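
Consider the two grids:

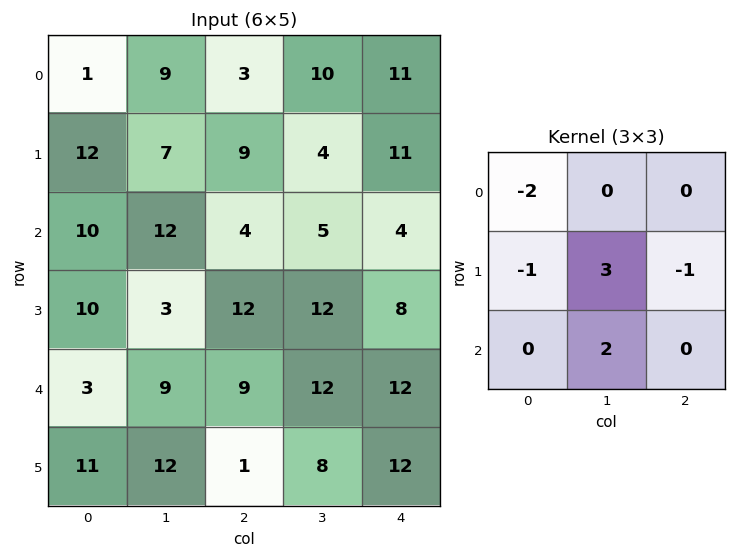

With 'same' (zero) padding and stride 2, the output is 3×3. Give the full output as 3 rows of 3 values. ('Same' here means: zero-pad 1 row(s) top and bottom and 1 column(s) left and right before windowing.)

18 8 45
38 5 15
22 2 24

Output[0,0]: The receptive field on the zero-padded input at this output position is [0 0 0 / 0 1 9 / 0 12 7]. Elementwise product with the kernel and sum: 0·-2 + 0·-1 + 1·3 + 9·-1 + 12·2.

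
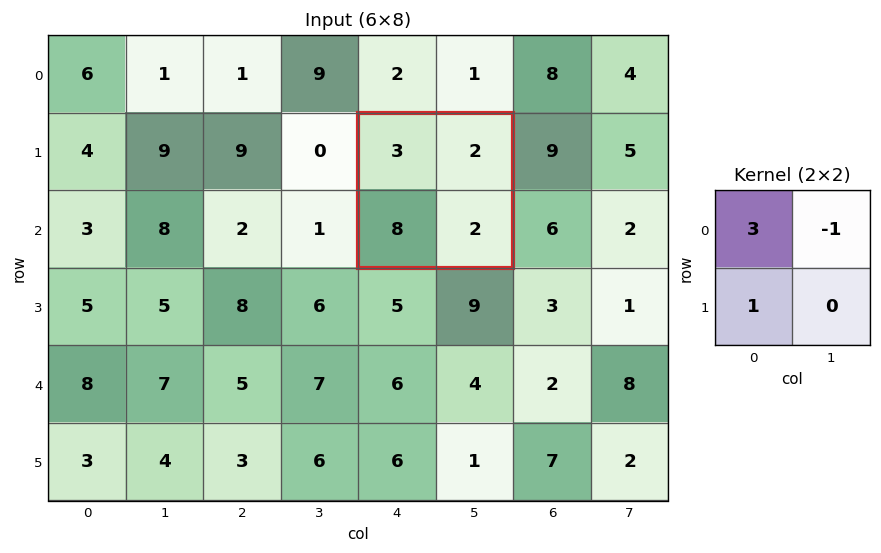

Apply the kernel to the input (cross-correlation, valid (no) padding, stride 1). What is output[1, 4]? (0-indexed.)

The receptive field on the input at this output position is [3 2 / 8 2]. Elementwise product with the kernel and sum: 3·3 + 2·-1 + 8·1.

15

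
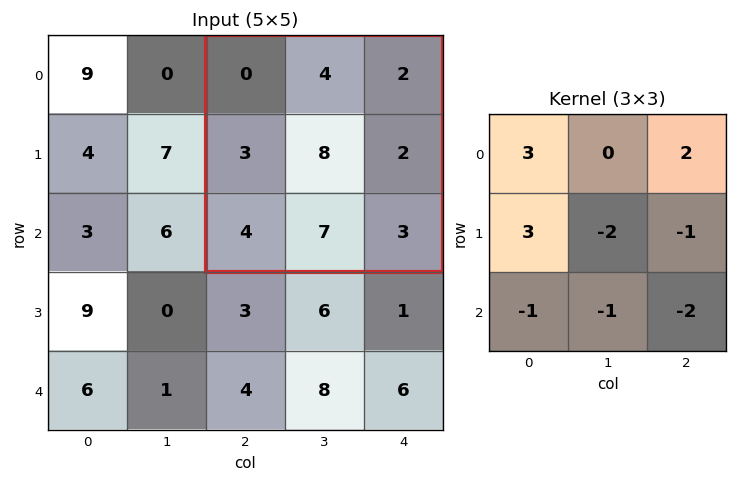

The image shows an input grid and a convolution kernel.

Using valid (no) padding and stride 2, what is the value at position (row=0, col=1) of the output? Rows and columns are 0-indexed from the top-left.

-22

The receptive field on the input at this output position is [0 4 2 / 3 8 2 / 4 7 3]. Elementwise product with the kernel and sum: 0·3 + 2·2 + 3·3 + 8·-2 + 2·-1 + 4·-1 + 7·-1 + 3·-2.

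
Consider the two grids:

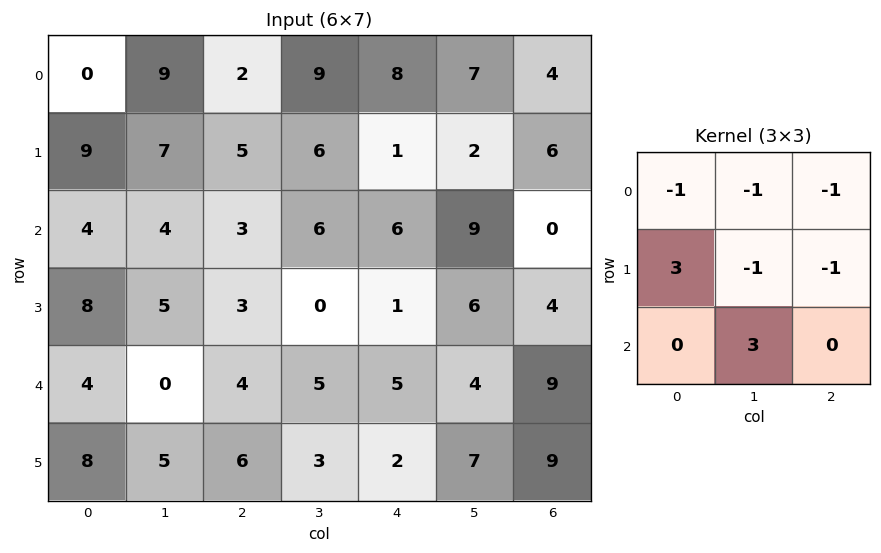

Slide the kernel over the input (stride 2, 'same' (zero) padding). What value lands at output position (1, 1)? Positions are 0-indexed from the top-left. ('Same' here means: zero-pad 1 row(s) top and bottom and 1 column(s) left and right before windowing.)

The receptive field on the zero-padded input at this output position is [7 5 6 / 4 3 6 / 5 3 0]. Elementwise product with the kernel and sum: 7·-1 + 5·-1 + 6·-1 + 4·3 + 3·-1 + 6·-1 + 3·3.

-6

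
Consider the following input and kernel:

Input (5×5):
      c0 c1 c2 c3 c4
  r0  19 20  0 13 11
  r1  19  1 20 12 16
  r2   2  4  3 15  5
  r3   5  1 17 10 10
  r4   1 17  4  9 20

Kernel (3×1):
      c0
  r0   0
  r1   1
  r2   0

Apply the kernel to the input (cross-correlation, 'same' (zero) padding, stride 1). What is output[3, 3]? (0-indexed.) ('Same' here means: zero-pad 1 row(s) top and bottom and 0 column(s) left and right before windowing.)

The receptive field on the zero-padded input at this output position is [15 / 10 / 9]. Elementwise product with the kernel and sum: 10·1.

10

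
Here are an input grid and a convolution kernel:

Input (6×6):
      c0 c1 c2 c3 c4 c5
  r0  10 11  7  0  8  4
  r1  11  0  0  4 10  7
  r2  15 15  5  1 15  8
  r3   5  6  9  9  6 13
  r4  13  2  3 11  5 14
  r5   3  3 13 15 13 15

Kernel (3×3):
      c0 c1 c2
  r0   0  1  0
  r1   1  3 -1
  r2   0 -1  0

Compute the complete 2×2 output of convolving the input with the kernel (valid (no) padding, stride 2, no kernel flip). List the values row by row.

7 1
27 20

Output[0,0]: The receptive field on the input at this output position is [10 11 7 / 11 0 0 / 15 15 5]. Elementwise product with the kernel and sum: 11·1 + 11·1 + 0·3 + 0·-1 + 15·-1.
Output[0,1]: The receptive field on the input at this output position is [7 0 8 / 0 4 10 / 5 1 15]. Elementwise product with the kernel and sum: 0·1 + 0·1 + 4·3 + 10·-1 + 1·-1.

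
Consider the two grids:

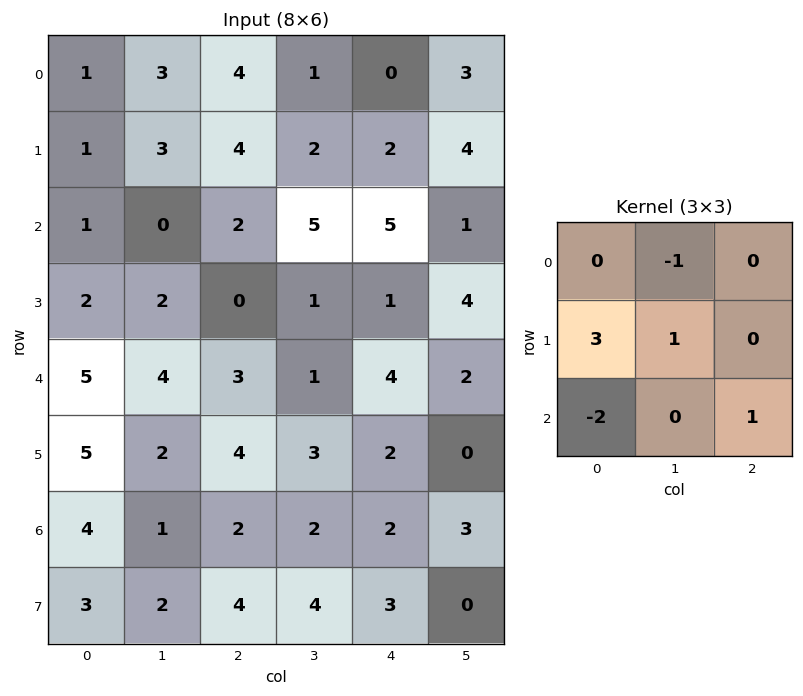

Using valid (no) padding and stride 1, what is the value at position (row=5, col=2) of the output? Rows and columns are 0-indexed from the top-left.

The receptive field on the input at this output position is [4 3 2 / 2 2 2 / 4 4 3]. Elementwise product with the kernel and sum: 3·-1 + 2·3 + 2·1 + 4·-2 + 3·1.

0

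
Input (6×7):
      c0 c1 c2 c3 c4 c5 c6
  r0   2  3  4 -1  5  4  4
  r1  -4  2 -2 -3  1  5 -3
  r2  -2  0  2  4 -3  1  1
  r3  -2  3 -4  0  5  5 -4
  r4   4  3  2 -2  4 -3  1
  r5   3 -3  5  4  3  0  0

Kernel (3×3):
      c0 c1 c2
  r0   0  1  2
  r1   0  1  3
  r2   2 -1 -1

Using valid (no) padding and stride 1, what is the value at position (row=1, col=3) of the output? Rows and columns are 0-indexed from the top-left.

1

The receptive field on the input at this output position is [-3 1 5 / 4 -3 1 / 0 5 5]. Elementwise product with the kernel and sum: 1·1 + 5·2 + -3·1 + 1·3 + 0·2 + 5·-1 + 5·-1.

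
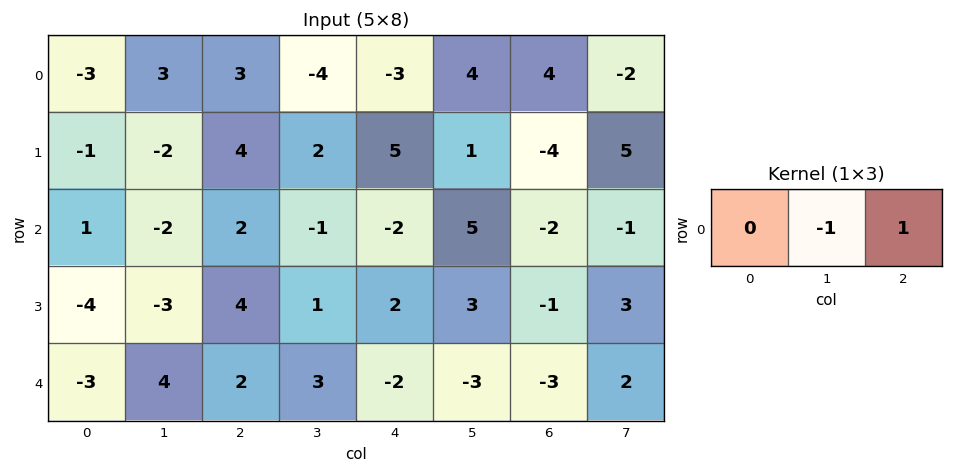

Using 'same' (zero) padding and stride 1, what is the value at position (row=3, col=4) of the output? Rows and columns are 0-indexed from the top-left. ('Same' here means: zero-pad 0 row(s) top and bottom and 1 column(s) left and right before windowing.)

1

The receptive field on the zero-padded input at this output position is [1 2 3]. Elementwise product with the kernel and sum: 2·-1 + 3·1.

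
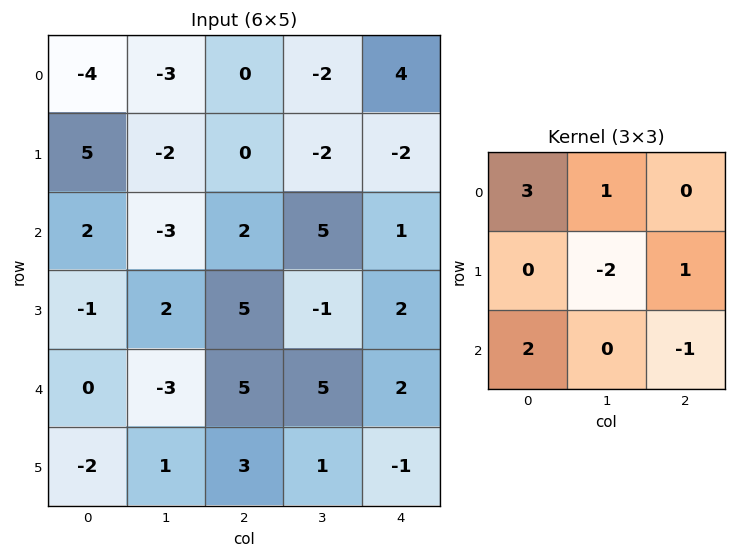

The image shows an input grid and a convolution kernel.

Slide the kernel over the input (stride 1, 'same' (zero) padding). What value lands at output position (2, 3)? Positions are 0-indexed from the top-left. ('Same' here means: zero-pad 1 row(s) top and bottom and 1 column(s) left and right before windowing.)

-3

The receptive field on the zero-padded input at this output position is [0 -2 -2 / 2 5 1 / 5 -1 2]. Elementwise product with the kernel and sum: 0·3 + -2·1 + 5·-2 + 1·1 + 5·2 + 2·-1.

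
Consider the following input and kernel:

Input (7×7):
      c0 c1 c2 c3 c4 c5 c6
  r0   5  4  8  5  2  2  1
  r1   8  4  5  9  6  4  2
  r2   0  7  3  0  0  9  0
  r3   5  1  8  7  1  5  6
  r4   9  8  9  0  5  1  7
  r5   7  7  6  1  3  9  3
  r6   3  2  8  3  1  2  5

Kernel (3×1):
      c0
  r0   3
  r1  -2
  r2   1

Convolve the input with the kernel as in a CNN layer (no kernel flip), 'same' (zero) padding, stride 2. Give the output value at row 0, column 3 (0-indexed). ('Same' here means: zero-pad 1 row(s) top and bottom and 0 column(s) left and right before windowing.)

The receptive field on the zero-padded input at this output position is [0 / 1 / 2]. Elementwise product with the kernel and sum: 0·3 + 1·-2 + 2·1.

0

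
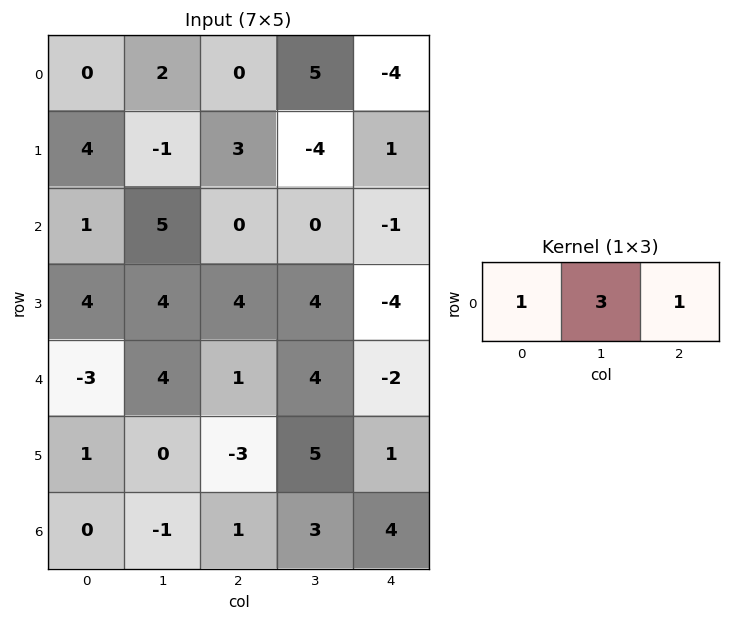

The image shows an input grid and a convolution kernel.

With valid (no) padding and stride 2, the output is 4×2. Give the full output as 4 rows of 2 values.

6 11
16 -1
10 11
-2 14

Output[0,0]: The receptive field on the input at this output position is [0 2 0]. Elementwise product with the kernel and sum: 0·1 + 2·3 + 0·1.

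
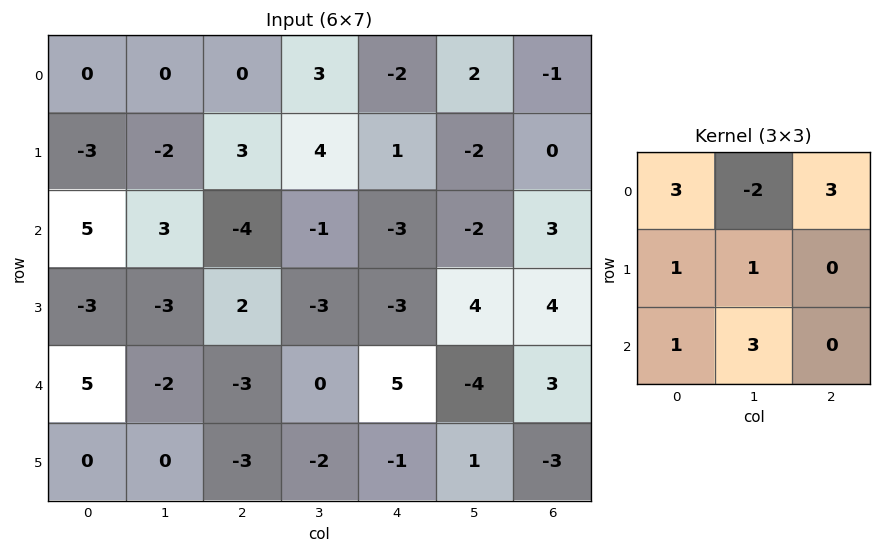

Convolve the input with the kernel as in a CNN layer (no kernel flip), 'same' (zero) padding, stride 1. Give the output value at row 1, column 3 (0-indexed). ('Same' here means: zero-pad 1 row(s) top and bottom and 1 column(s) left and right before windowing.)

The receptive field on the zero-padded input at this output position is [0 3 -2 / 3 4 1 / -4 -1 -3]. Elementwise product with the kernel and sum: 0·3 + 3·-2 + -2·3 + 3·1 + 4·1 + -4·1 + -1·3.

-12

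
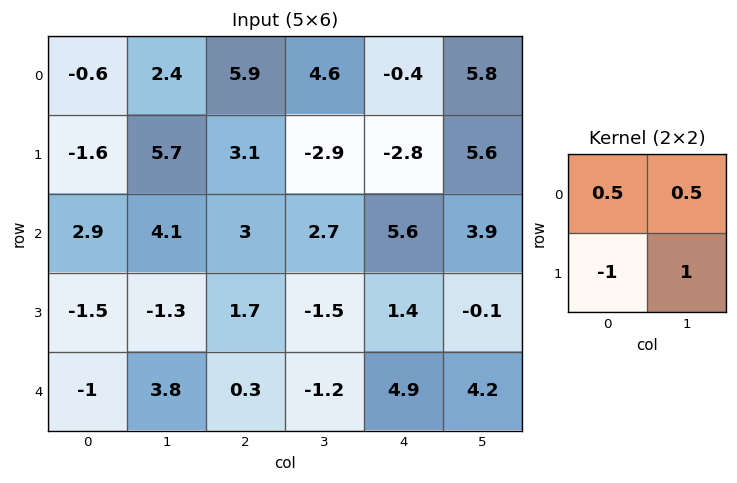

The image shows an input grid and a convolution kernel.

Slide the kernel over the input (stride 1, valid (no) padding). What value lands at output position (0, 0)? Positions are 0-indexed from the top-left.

8.2

The receptive field on the input at this output position is [-0.6 2.4 / -1.6 5.7]. Elementwise product with the kernel and sum: -0.6·0.5 + 2.4·0.5 + -1.6·-1 + 5.7·1.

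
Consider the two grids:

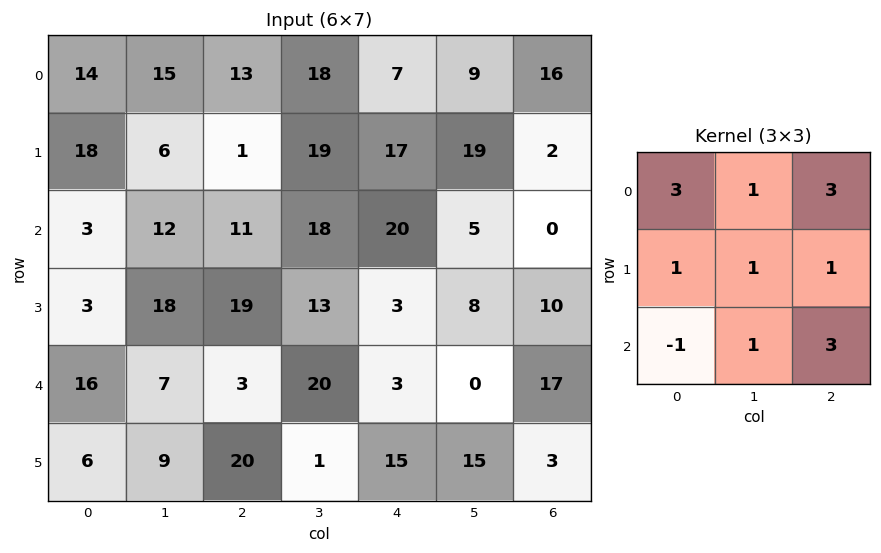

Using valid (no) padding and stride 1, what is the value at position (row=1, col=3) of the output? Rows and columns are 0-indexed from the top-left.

188

The receptive field on the input at this output position is [19 17 19 / 18 20 5 / 13 3 8]. Elementwise product with the kernel and sum: 19·3 + 17·1 + 19·3 + 18·1 + 20·1 + 5·1 + 13·-1 + 3·1 + 8·3.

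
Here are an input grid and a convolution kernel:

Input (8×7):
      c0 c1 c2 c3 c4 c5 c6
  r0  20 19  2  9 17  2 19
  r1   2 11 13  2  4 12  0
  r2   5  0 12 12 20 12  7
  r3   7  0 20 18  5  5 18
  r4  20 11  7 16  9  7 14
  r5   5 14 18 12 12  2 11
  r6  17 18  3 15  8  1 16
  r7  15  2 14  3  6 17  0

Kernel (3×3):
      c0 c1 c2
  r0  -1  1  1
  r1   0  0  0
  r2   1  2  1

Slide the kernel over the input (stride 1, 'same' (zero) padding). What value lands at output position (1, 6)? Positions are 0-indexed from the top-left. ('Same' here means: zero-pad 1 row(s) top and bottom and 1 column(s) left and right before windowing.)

43

The receptive field on the zero-padded input at this output position is [2 19 0 / 12 0 0 / 12 7 0]. Elementwise product with the kernel and sum: 2·-1 + 19·1 + 0·1 + 12·1 + 7·2 + 0·1.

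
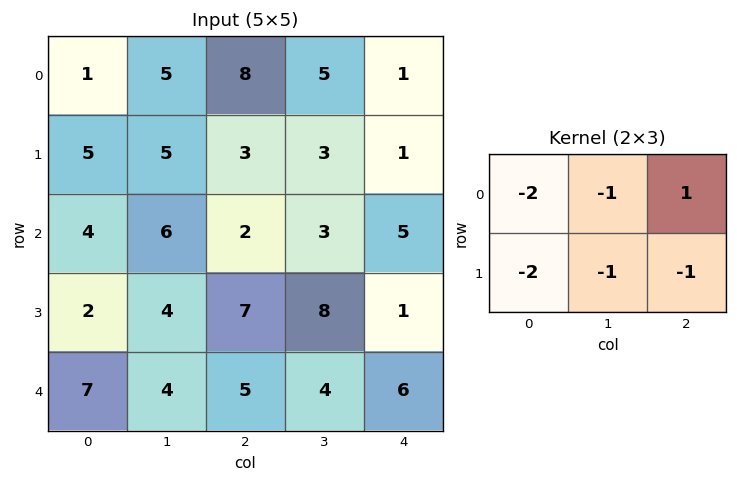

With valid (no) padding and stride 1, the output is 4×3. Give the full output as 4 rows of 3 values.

-17 -29 -30
-28 -27 -20
-27 -34 -25
-24 -24 -41

Output[0,0]: The receptive field on the input at this output position is [1 5 8 / 5 5 3]. Elementwise product with the kernel and sum: 1·-2 + 5·-1 + 8·1 + 5·-2 + 5·-1 + 3·-1.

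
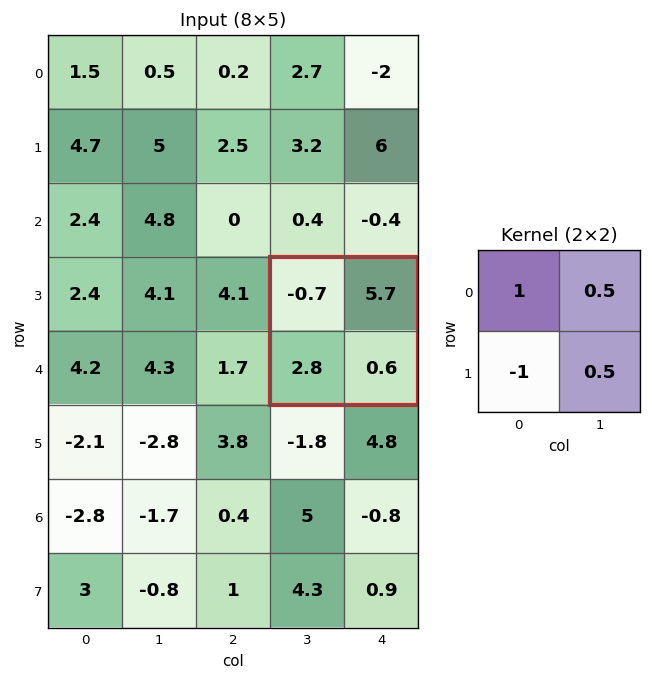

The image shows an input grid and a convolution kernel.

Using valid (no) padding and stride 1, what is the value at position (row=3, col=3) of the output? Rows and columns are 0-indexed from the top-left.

-0.35

The receptive field on the input at this output position is [-0.7 5.7 / 2.8 0.6]. Elementwise product with the kernel and sum: -0.7·1 + 5.7·0.5 + 2.8·-1 + 0.6·0.5.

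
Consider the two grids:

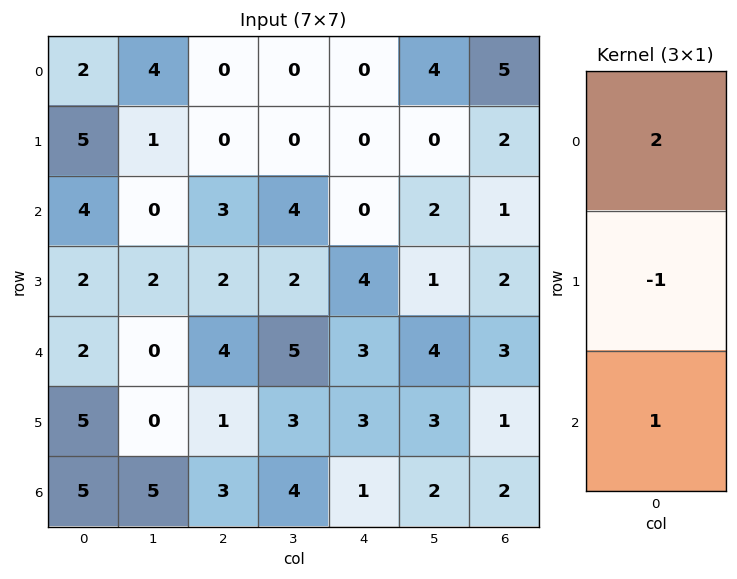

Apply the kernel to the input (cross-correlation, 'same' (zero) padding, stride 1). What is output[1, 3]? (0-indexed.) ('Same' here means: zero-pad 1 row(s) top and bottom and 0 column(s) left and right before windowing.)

The receptive field on the zero-padded input at this output position is [0 / 0 / 4]. Elementwise product with the kernel and sum: 0·2 + 0·-1 + 4·1.

4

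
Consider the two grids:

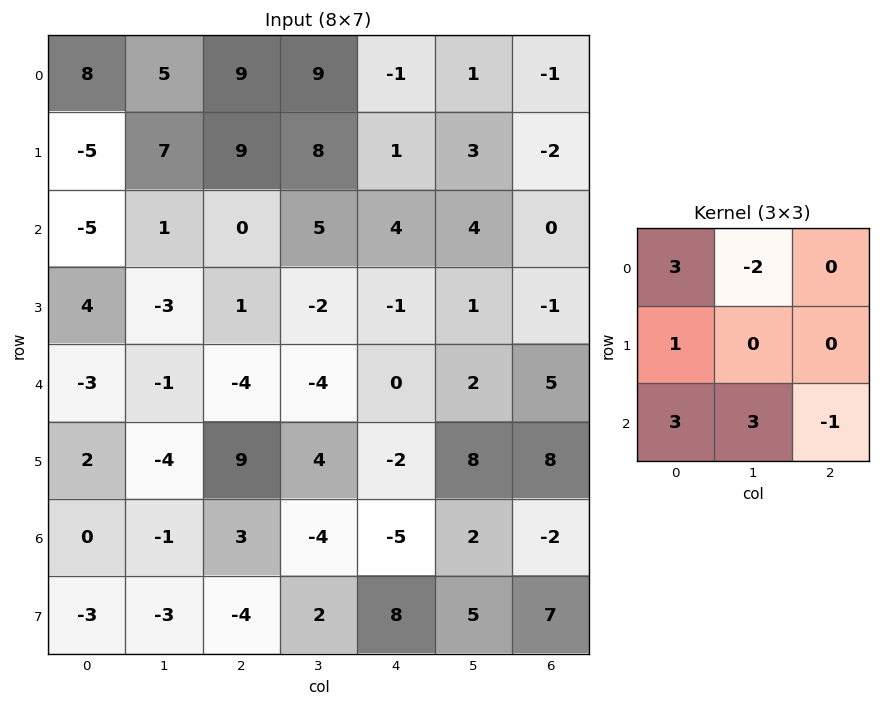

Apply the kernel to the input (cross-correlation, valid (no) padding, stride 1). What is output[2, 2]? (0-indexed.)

-33

The receptive field on the input at this output position is [0 5 4 / 1 -2 -1 / -4 -4 0]. Elementwise product with the kernel and sum: 0·3 + 5·-2 + 1·1 + -4·3 + -4·3 + 0·-1.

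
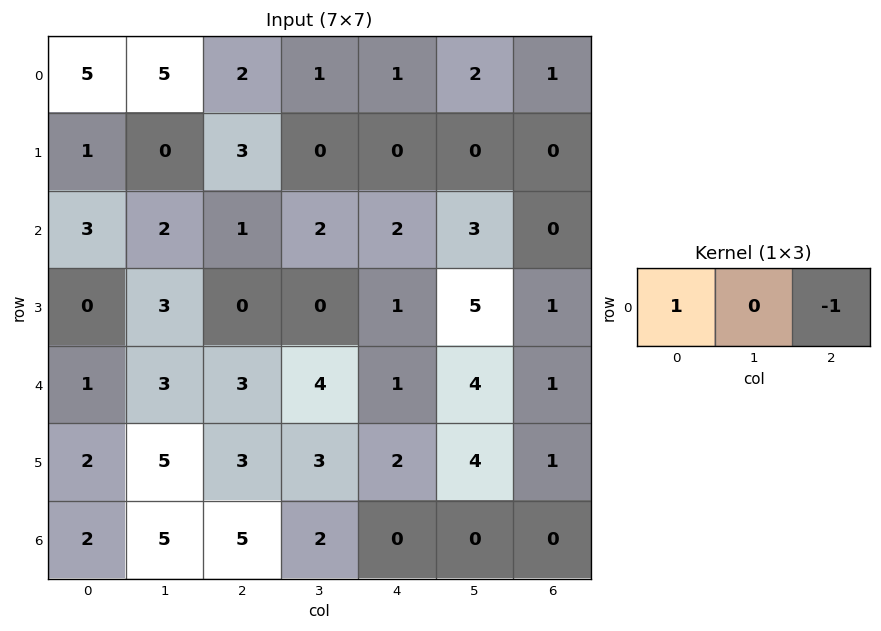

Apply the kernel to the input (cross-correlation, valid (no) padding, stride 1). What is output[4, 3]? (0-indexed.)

0

The receptive field on the input at this output position is [4 1 4]. Elementwise product with the kernel and sum: 4·1 + 4·-1.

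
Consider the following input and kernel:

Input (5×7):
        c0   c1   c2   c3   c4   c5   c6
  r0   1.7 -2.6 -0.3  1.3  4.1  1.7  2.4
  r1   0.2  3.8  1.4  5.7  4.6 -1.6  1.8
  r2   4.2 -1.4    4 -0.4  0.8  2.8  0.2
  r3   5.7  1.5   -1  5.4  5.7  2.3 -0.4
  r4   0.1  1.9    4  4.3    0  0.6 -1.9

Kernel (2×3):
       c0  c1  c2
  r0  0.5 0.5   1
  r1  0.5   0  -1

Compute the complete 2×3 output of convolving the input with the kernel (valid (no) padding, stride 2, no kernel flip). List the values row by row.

Output[0,0]: The receptive field on the input at this output position is [1.7 -2.6 -0.3 / 0.2 3.8 1.4]. Elementwise product with the kernel and sum: 1.7·0.5 + -2.6·0.5 + -0.3·1 + 0.2·0.5 + 1.4·-1.
Output[0,1]: The receptive field on the input at this output position is [-0.3 1.3 4.1 / 1.4 5.7 4.6]. Elementwise product with the kernel and sum: -0.3·0.5 + 1.3·0.5 + 4.1·1 + 1.4·0.5 + 4.6·-1.

-2.05 0.7 5.8
9.25 -3.6 5.25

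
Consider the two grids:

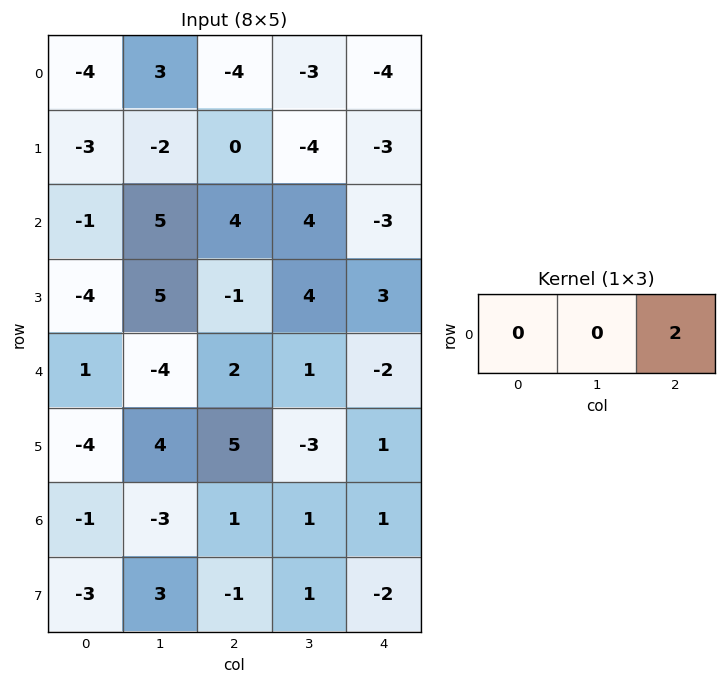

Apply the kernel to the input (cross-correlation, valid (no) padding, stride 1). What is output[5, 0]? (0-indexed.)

The receptive field on the input at this output position is [-4 4 5]. Elementwise product with the kernel and sum: 5·2.

10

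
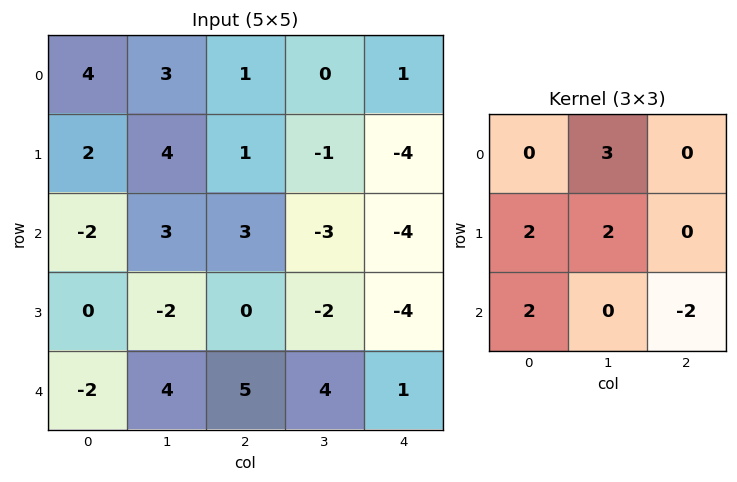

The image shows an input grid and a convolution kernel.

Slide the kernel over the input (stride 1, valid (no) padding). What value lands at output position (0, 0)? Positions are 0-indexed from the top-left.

The receptive field on the input at this output position is [4 3 1 / 2 4 1 / -2 3 3]. Elementwise product with the kernel and sum: 3·3 + 2·2 + 4·2 + -2·2 + 3·-2.

11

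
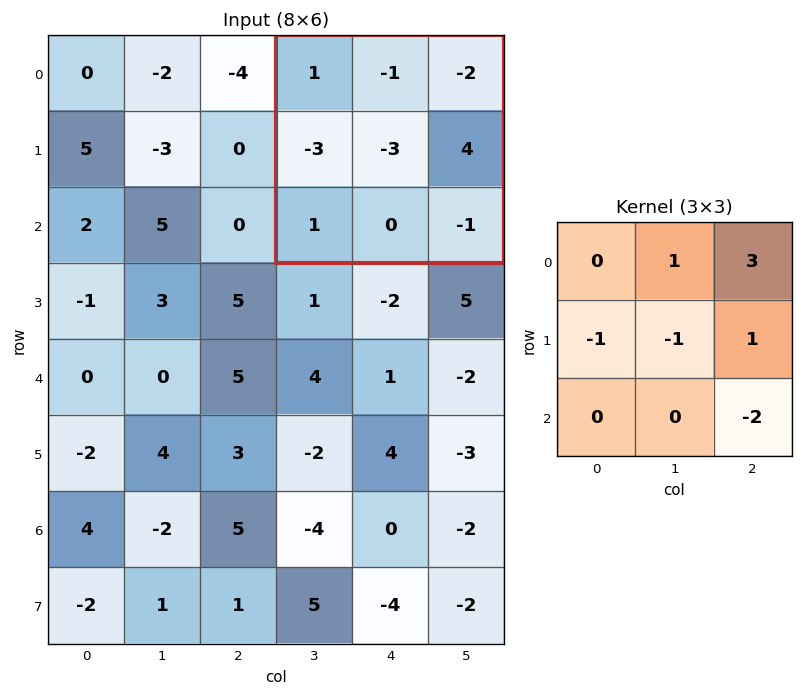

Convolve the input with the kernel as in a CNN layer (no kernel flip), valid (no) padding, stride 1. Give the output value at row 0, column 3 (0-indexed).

The receptive field on the input at this output position is [1 -1 -2 / -3 -3 4 / 1 0 -1]. Elementwise product with the kernel and sum: -1·1 + -2·3 + -3·-1 + -3·-1 + 4·1 + -1·-2.

5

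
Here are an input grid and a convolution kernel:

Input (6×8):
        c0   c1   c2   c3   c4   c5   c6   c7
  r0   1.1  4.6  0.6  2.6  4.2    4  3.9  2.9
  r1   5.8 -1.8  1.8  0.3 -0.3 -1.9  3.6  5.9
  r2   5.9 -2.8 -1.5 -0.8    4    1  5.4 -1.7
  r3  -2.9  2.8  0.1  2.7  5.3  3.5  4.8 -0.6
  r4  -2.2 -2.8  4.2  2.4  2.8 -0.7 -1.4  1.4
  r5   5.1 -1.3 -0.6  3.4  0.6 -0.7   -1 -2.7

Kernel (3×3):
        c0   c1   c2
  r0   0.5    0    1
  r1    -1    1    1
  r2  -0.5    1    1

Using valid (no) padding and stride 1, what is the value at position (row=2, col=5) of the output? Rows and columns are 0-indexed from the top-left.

-0.15

The receptive field on the input at this output position is [1 5.4 -1.7 / 3.5 4.8 -0.6 / -0.7 -1.4 1.4]. Elementwise product with the kernel and sum: 1·0.5 + -1.7·1 + 3.5·-1 + 4.8·1 + -0.6·1 + -0.7·-0.5 + -1.4·1 + 1.4·1.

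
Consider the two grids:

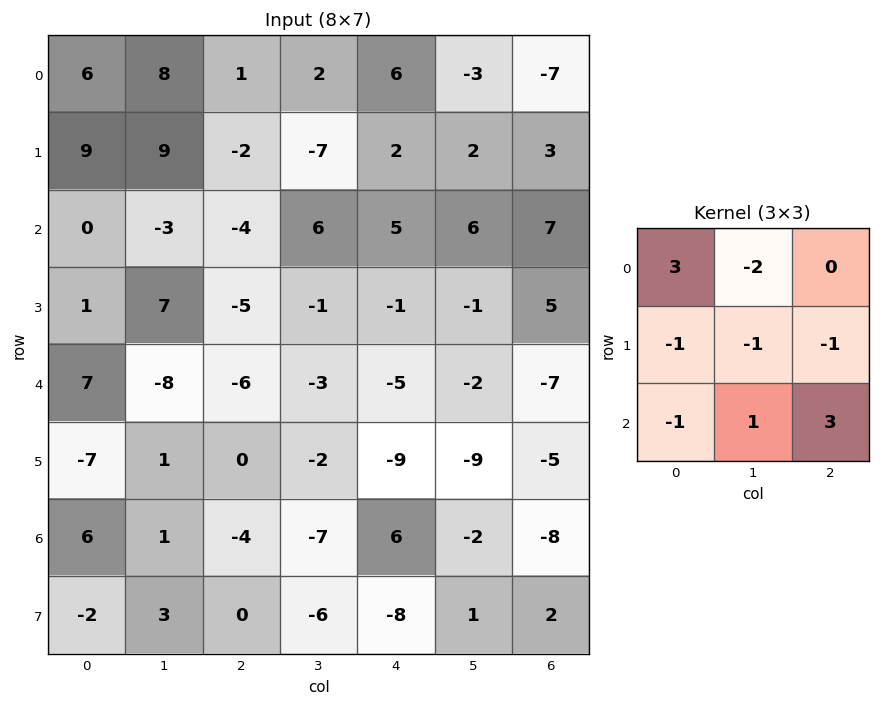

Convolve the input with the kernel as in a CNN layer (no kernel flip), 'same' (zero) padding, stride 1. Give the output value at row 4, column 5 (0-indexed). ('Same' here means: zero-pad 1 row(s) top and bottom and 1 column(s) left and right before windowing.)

-2

The receptive field on the zero-padded input at this output position is [-1 -1 5 / -5 -2 -7 / -9 -9 -5]. Elementwise product with the kernel and sum: -1·3 + -1·-2 + -5·-1 + -2·-1 + -7·-1 + -9·-1 + -9·1 + -5·3.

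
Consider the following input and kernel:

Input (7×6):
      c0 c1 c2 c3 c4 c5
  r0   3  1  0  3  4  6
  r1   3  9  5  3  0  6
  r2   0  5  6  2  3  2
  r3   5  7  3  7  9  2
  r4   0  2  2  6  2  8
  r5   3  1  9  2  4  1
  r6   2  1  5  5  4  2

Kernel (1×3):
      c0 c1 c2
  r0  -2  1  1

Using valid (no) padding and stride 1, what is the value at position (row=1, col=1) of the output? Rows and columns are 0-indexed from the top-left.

The receptive field on the input at this output position is [9 5 3]. Elementwise product with the kernel and sum: 9·-2 + 5·1 + 3·1.

-10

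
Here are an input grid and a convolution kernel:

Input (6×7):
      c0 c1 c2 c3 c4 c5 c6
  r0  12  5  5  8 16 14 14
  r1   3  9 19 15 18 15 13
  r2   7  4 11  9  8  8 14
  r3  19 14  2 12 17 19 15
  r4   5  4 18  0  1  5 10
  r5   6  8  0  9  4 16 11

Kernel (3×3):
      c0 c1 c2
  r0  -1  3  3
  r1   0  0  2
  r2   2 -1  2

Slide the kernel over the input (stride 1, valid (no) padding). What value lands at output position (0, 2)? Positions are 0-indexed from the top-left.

The receptive field on the input at this output position is [5 8 16 / 19 15 18 / 11 9 8]. Elementwise product with the kernel and sum: 5·-1 + 8·3 + 16·3 + 18·2 + 11·2 + 9·-1 + 8·2.

132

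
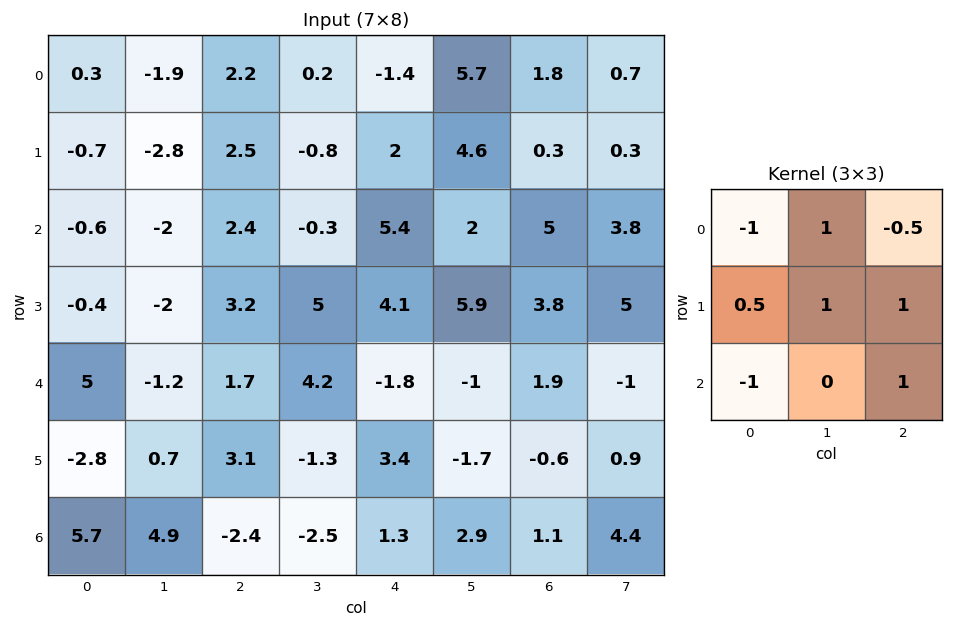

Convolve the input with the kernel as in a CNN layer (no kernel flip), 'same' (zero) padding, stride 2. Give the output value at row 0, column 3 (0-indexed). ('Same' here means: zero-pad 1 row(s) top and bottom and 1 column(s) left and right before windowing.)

The receptive field on the zero-padded input at this output position is [0 0 0 / 5.7 1.8 0.7 / 4.6 0.3 0.3]. Elementwise product with the kernel and sum: 0·-1 + 0·1 + 0·-0.5 + 5.7·0.5 + 1.8·1 + 0.7·1 + 4.6·-1 + 0.3·1.

1.05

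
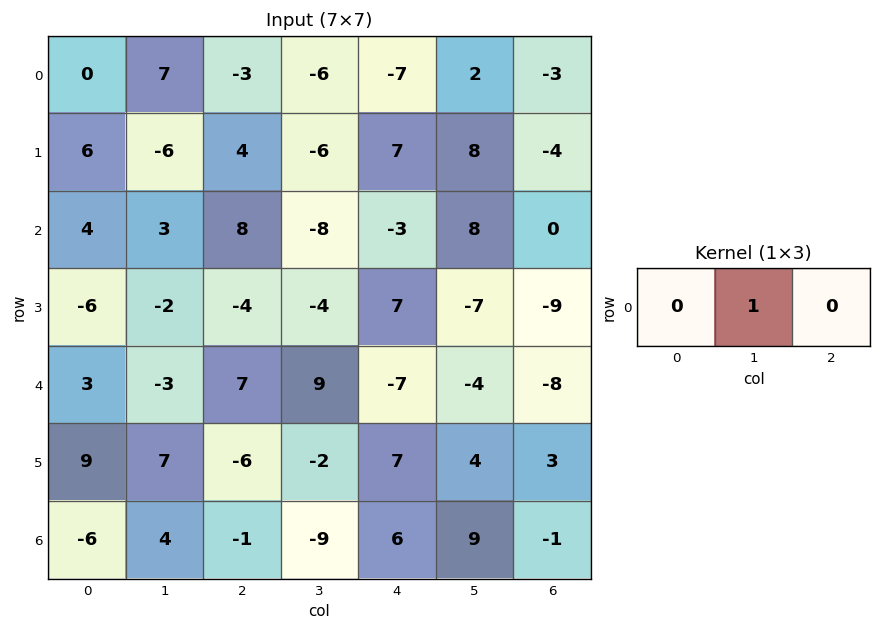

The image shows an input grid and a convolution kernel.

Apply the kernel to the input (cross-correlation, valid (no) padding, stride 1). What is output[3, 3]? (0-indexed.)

The receptive field on the input at this output position is [-4 7 -7]. Elementwise product with the kernel and sum: 7·1.

7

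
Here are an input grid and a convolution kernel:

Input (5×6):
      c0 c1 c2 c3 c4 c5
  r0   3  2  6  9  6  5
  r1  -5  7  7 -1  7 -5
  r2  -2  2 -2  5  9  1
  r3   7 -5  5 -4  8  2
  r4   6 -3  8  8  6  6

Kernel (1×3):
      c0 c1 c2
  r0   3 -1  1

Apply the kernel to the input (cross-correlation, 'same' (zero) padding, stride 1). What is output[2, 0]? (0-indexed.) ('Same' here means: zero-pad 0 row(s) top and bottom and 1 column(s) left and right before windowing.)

The receptive field on the zero-padded input at this output position is [0 -2 2]. Elementwise product with the kernel and sum: 0·3 + -2·-1 + 2·1.

4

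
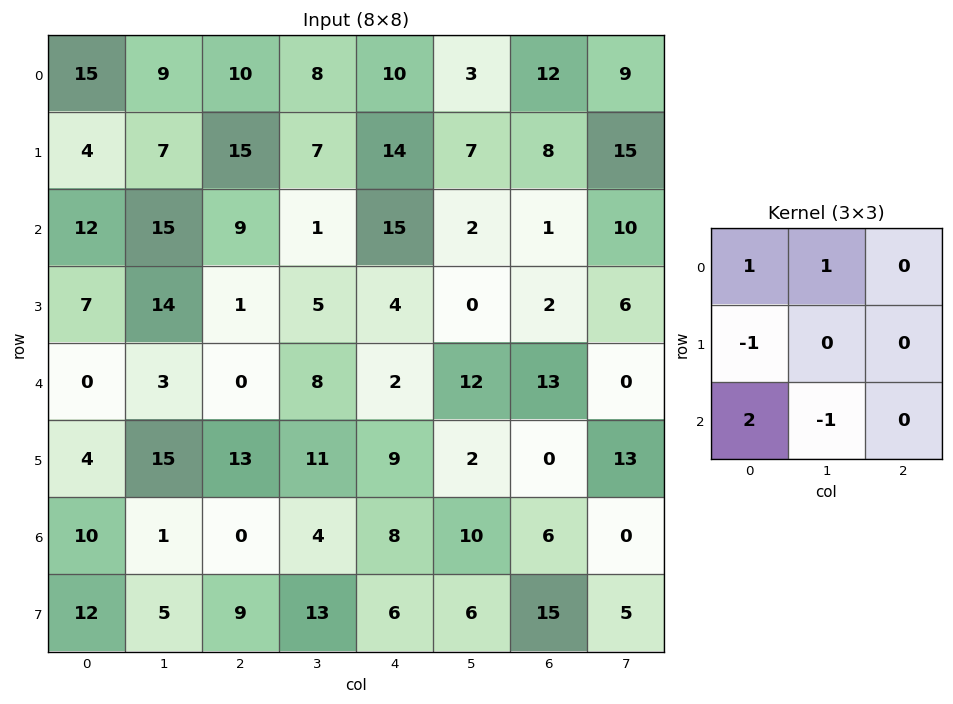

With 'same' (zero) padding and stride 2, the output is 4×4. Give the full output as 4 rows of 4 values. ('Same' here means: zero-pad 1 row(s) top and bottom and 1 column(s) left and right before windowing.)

Output[0,0]: The receptive field on the zero-padded input at this output position is [0 0 0 / 0 15 9 / 0 4 7]. Elementwise product with the kernel and sum: 0·1 + 0·1 + 0·-1 + 0·2 + 4·-1.
Output[0,1]: The receptive field on the zero-padded input at this output position is [0 0 0 / 9 10 8 / 7 15 7]. Elementwise product with the kernel and sum: 0·1 + 0·1 + 9·-1 + 7·2 + 15·-1.

-4 -10 -8 3
-3 34 26 11
3 29 14 -6
-8 28 36 -11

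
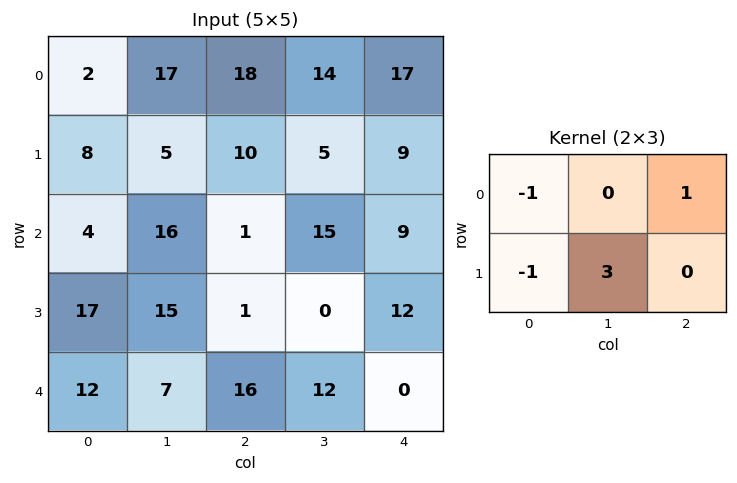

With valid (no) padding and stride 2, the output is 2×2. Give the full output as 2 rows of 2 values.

23 4
25 7

Output[0,0]: The receptive field on the input at this output position is [2 17 18 / 8 5 10]. Elementwise product with the kernel and sum: 2·-1 + 18·1 + 8·-1 + 5·3.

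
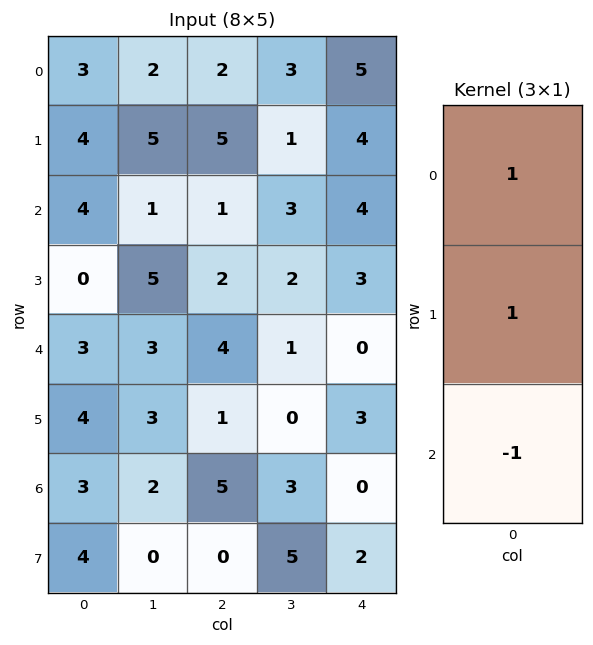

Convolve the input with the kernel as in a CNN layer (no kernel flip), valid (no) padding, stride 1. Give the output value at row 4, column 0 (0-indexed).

The receptive field on the input at this output position is [3 / 4 / 3]. Elementwise product with the kernel and sum: 3·1 + 4·1 + 3·-1.

4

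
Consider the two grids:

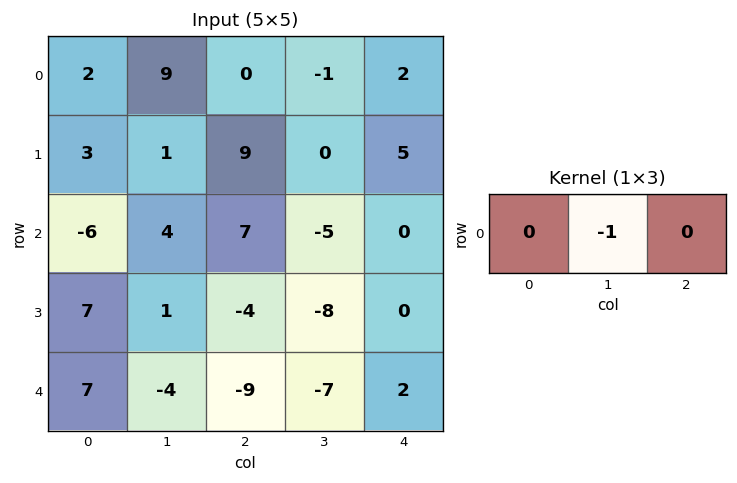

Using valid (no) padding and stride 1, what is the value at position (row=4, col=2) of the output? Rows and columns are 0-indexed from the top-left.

7

The receptive field on the input at this output position is [-9 -7 2]. Elementwise product with the kernel and sum: -7·-1.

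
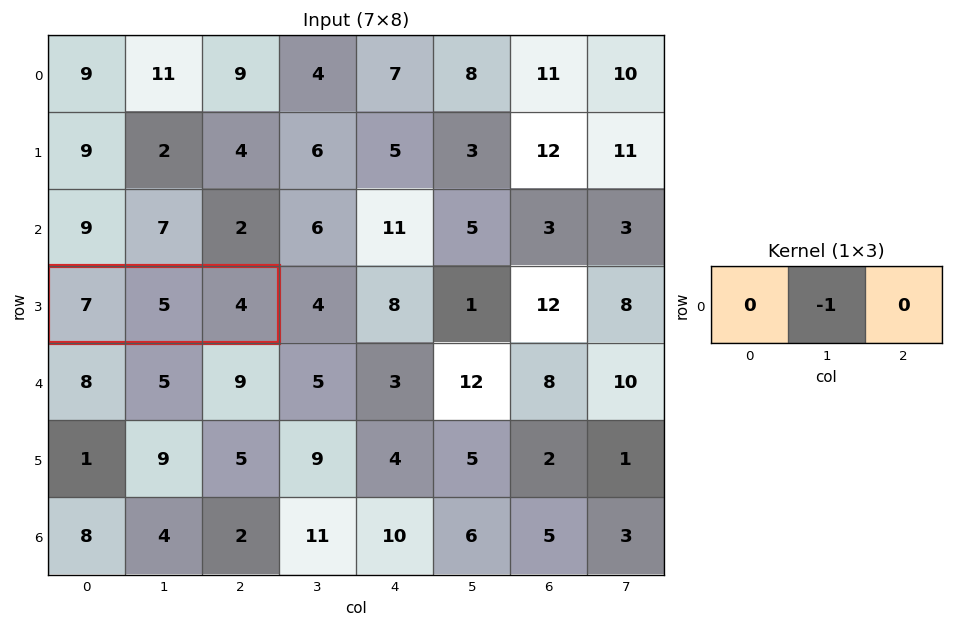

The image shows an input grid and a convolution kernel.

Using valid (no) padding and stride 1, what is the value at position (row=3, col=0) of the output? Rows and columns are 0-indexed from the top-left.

-5

The receptive field on the input at this output position is [7 5 4]. Elementwise product with the kernel and sum: 5·-1.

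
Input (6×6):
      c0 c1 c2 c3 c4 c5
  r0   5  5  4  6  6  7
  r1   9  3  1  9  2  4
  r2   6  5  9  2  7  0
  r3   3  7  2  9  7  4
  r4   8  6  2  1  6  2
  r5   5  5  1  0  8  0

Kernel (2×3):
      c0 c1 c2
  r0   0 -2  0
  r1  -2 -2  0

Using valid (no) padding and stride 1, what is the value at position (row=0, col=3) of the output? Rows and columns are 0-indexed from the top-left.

The receptive field on the input at this output position is [6 6 7 / 9 2 4]. Elementwise product with the kernel and sum: 6·-2 + 9·-2 + 2·-2.

-34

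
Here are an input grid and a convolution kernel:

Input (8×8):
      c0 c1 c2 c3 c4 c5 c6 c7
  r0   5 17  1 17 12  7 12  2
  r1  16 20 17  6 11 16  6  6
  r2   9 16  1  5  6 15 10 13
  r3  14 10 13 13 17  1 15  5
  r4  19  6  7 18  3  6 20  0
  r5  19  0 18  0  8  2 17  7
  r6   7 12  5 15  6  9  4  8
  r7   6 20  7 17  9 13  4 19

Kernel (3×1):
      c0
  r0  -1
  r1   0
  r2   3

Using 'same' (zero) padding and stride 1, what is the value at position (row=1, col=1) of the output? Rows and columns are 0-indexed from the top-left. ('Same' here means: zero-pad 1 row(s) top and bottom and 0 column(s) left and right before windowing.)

31

The receptive field on the zero-padded input at this output position is [17 / 20 / 16]. Elementwise product with the kernel and sum: 17·-1 + 16·3.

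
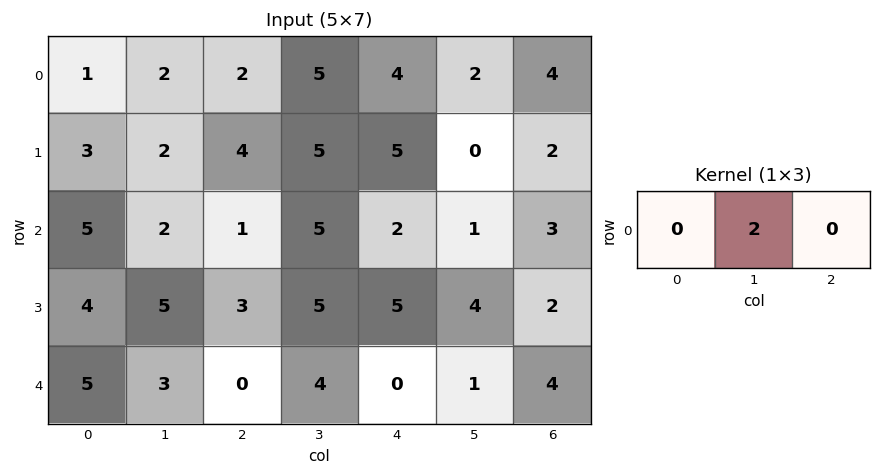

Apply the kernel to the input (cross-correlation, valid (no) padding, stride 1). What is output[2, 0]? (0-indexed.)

4

The receptive field on the input at this output position is [5 2 1]. Elementwise product with the kernel and sum: 2·2.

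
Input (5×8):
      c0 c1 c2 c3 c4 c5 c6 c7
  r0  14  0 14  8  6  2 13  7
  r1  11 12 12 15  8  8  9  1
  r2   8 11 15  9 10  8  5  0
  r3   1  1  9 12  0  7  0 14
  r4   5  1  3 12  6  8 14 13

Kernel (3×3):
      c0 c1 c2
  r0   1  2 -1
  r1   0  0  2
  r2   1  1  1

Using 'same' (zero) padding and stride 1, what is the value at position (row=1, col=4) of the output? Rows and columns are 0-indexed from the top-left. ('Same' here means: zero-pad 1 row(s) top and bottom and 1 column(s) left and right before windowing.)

61

The receptive field on the zero-padded input at this output position is [8 6 2 / 15 8 8 / 9 10 8]. Elementwise product with the kernel and sum: 8·1 + 6·2 + 2·-1 + 8·2 + 9·1 + 10·1 + 8·1.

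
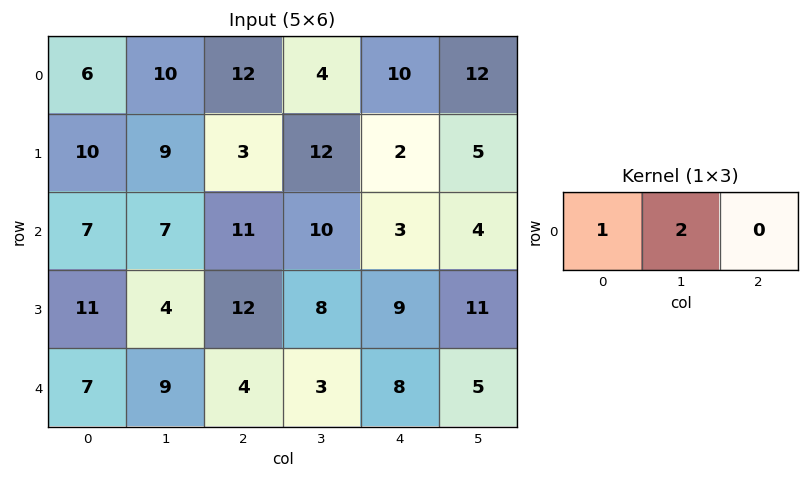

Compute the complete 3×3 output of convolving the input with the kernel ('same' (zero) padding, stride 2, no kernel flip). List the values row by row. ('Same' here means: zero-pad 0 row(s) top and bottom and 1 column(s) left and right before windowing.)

12 34 24
14 29 16
14 17 19

Output[0,0]: The receptive field on the zero-padded input at this output position is [0 6 10]. Elementwise product with the kernel and sum: 0·1 + 6·2.
Output[0,1]: The receptive field on the zero-padded input at this output position is [10 12 4]. Elementwise product with the kernel and sum: 10·1 + 12·2.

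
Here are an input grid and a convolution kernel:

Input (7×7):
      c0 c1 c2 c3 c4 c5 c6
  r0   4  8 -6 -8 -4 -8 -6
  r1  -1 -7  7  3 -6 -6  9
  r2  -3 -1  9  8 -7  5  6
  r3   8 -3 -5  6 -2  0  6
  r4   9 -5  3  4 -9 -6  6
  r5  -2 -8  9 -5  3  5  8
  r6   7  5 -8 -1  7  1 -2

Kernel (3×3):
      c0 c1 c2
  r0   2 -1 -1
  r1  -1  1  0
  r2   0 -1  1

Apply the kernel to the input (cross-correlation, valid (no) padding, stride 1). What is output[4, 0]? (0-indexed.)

The receptive field on the input at this output position is [9 -5 3 / -2 -8 9 / 7 5 -8]. Elementwise product with the kernel and sum: 9·2 + -5·-1 + 3·-1 + -2·-1 + -8·1 + 5·-1 + -8·1.

1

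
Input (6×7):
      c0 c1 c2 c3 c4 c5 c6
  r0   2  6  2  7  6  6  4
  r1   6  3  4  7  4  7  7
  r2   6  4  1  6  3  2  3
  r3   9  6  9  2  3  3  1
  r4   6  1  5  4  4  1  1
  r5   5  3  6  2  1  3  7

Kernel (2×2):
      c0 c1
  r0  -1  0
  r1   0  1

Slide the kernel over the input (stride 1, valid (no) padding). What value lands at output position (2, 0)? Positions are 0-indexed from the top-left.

0

The receptive field on the input at this output position is [6 4 / 9 6]. Elementwise product with the kernel and sum: 6·-1 + 6·1.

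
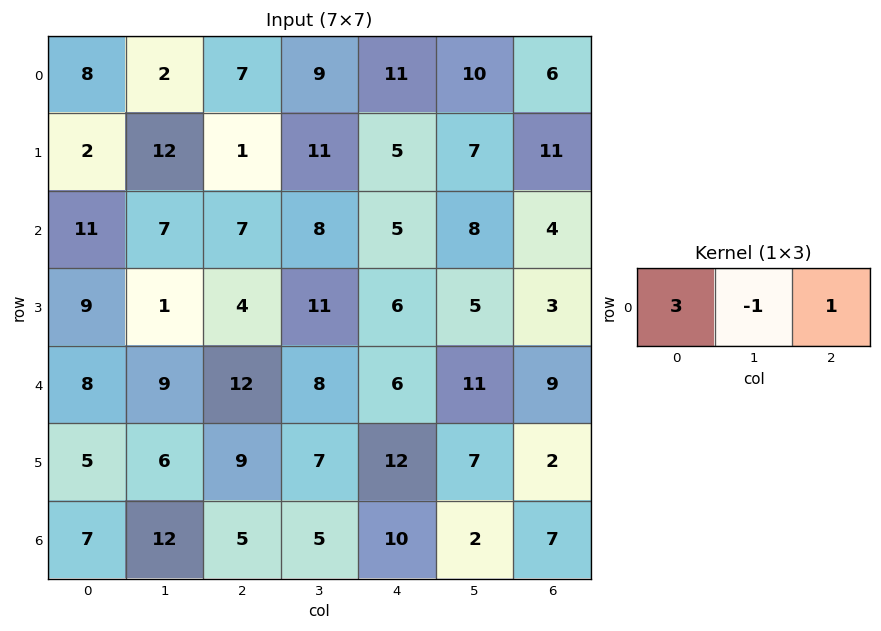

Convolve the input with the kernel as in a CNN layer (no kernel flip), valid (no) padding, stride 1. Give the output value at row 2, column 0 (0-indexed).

The receptive field on the input at this output position is [11 7 7]. Elementwise product with the kernel and sum: 11·3 + 7·-1 + 7·1.

33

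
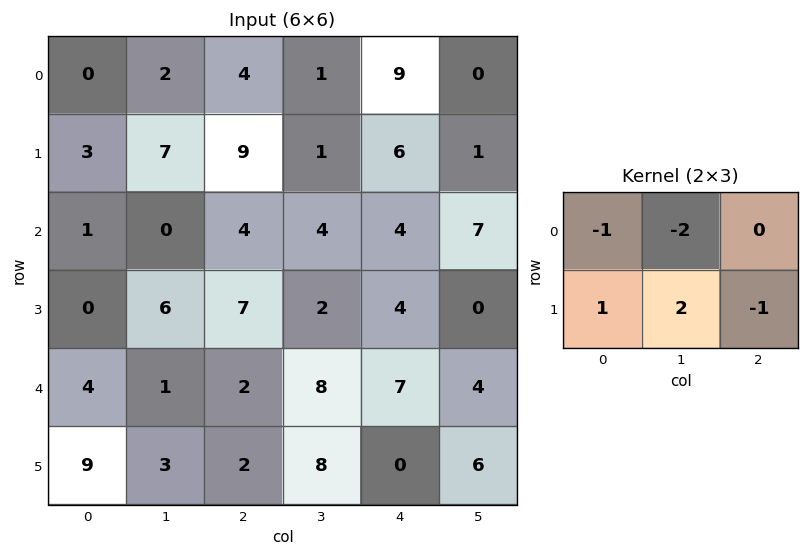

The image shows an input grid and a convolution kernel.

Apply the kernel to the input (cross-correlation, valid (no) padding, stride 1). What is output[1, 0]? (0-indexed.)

-20

The receptive field on the input at this output position is [3 7 9 / 1 0 4]. Elementwise product with the kernel and sum: 3·-1 + 7·-2 + 1·1 + 0·2 + 4·-1.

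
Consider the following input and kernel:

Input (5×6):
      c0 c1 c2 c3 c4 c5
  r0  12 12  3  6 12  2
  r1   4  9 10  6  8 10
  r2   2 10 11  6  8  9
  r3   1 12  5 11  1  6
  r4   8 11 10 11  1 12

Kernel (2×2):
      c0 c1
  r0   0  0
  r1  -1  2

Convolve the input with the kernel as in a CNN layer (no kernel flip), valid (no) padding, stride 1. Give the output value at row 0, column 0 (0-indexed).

The receptive field on the input at this output position is [12 12 / 4 9]. Elementwise product with the kernel and sum: 4·-1 + 9·2.

14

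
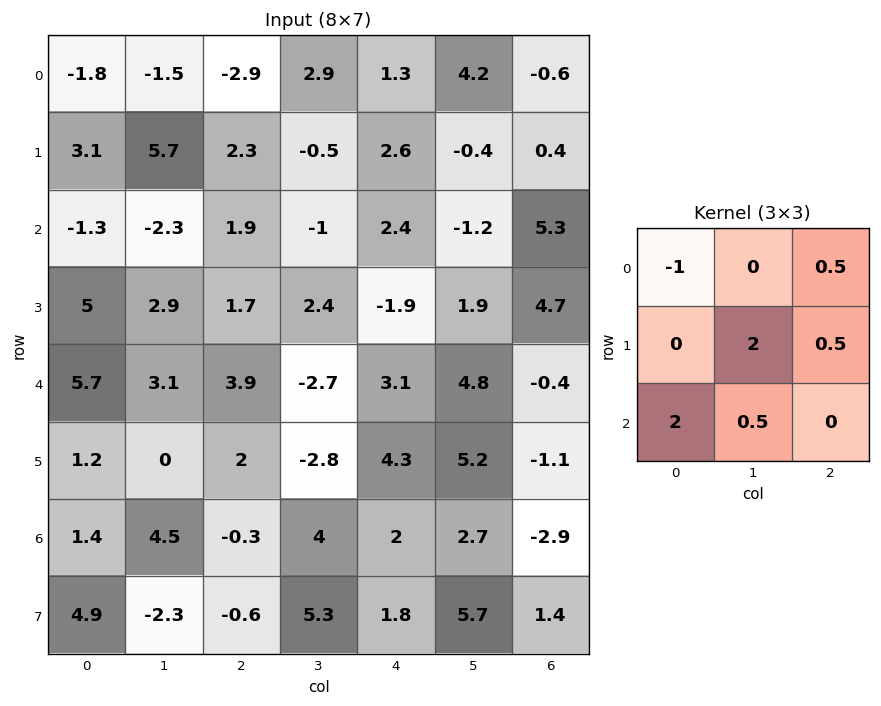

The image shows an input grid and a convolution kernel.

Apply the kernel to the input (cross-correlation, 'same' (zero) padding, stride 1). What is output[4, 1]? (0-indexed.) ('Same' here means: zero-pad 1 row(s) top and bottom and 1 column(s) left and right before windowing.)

6.4

The receptive field on the zero-padded input at this output position is [5 2.9 1.7 / 5.7 3.1 3.9 / 1.2 0 2]. Elementwise product with the kernel and sum: 5·-1 + 1.7·0.5 + 3.1·2 + 3.9·0.5 + 1.2·2 + 0·0.5.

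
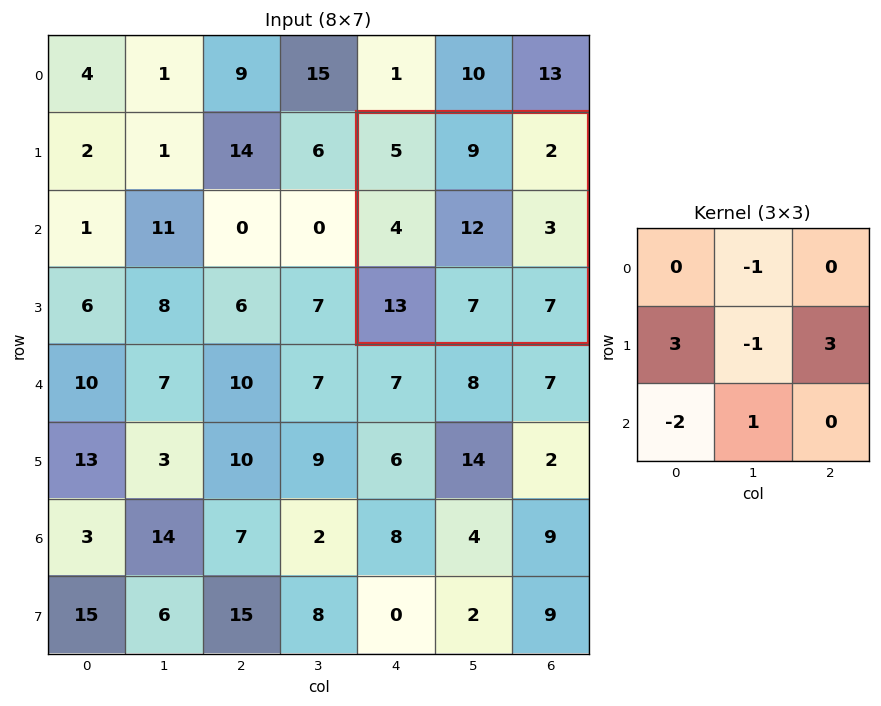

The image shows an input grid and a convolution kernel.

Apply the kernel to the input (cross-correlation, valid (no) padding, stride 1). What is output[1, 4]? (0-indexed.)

-19

The receptive field on the input at this output position is [5 9 2 / 4 12 3 / 13 7 7]. Elementwise product with the kernel and sum: 9·-1 + 4·3 + 12·-1 + 3·3 + 13·-2 + 7·1.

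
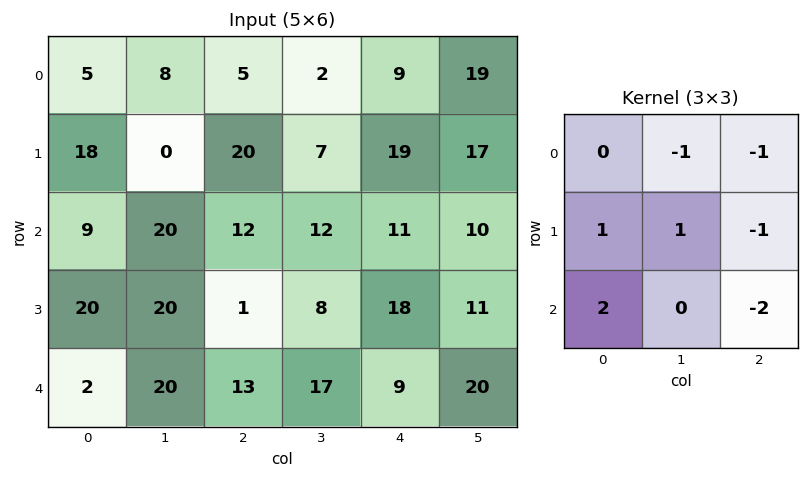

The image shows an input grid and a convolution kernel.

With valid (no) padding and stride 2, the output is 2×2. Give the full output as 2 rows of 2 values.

-21 -1
-15 -24

Output[0,0]: The receptive field on the input at this output position is [5 8 5 / 18 0 20 / 9 20 12]. Elementwise product with the kernel and sum: 8·-1 + 5·-1 + 18·1 + 0·1 + 20·-1 + 9·2 + 12·-2.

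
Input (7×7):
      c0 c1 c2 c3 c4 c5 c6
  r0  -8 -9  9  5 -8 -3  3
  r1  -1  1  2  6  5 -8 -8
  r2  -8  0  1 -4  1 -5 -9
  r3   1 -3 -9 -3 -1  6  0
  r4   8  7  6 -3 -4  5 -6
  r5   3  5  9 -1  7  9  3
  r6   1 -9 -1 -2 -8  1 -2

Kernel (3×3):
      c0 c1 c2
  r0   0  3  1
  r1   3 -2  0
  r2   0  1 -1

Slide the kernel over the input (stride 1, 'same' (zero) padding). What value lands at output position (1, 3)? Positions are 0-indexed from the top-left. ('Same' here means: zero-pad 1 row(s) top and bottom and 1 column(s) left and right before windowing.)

The receptive field on the zero-padded input at this output position is [9 5 -8 / 2 6 5 / 1 -4 1]. Elementwise product with the kernel and sum: 5·3 + -8·1 + 2·3 + 6·-2 + -4·1 + 1·-1.

-4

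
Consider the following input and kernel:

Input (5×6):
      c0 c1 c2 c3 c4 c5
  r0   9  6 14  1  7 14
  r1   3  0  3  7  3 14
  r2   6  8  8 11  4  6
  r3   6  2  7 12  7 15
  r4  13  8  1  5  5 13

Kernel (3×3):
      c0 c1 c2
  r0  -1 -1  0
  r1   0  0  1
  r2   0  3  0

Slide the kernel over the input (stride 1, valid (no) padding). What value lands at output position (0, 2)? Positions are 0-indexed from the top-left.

21

The receptive field on the input at this output position is [14 1 7 / 3 7 3 / 8 11 4]. Elementwise product with the kernel and sum: 14·-1 + 1·-1 + 3·1 + 11·3.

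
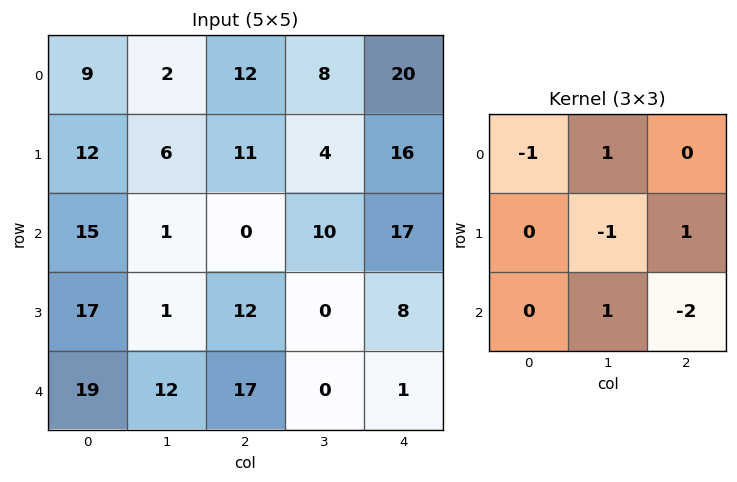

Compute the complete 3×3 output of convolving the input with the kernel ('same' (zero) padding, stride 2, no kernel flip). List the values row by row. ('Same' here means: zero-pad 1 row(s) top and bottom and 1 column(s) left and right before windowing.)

-7 -1 -4
13 27 3
10 -6 7

Output[0,0]: The receptive field on the zero-padded input at this output position is [0 0 0 / 0 9 2 / 0 12 6]. Elementwise product with the kernel and sum: 0·-1 + 0·1 + 9·-1 + 2·1 + 12·1 + 6·-2.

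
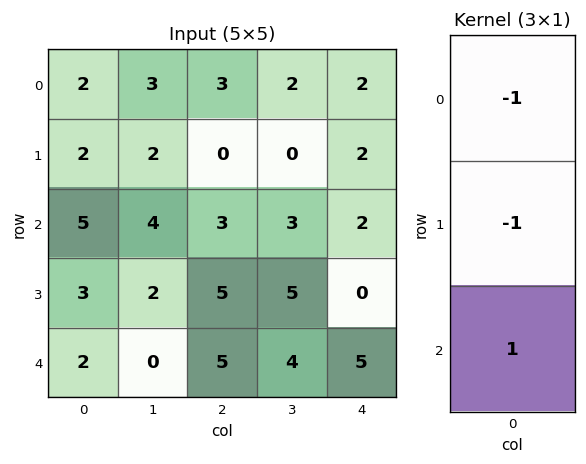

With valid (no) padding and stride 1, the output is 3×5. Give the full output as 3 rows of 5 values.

Output[0,0]: The receptive field on the input at this output position is [2 / 2 / 5]. Elementwise product with the kernel and sum: 2·-1 + 2·-1 + 5·1.

1 -1 0 1 -2
-4 -4 2 2 -4
-6 -6 -3 -4 3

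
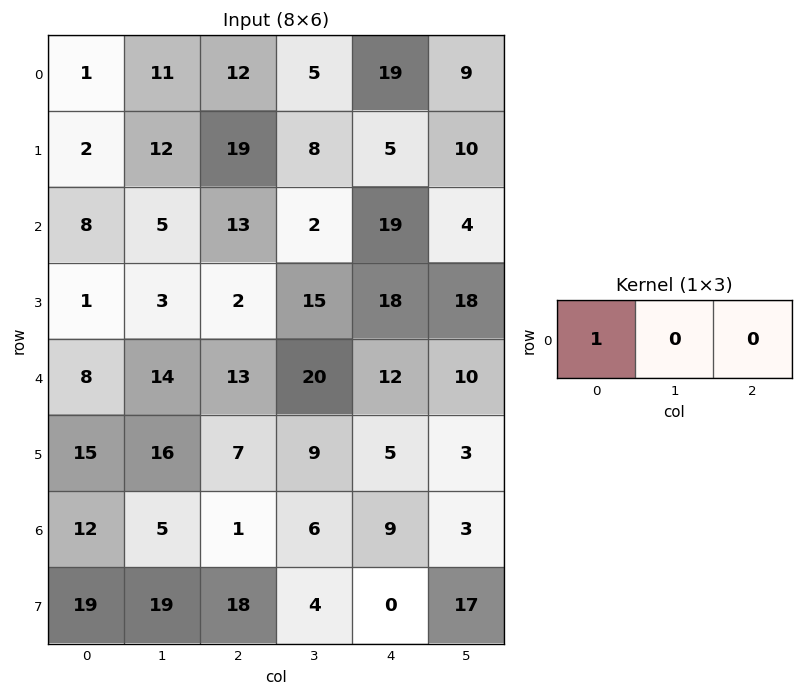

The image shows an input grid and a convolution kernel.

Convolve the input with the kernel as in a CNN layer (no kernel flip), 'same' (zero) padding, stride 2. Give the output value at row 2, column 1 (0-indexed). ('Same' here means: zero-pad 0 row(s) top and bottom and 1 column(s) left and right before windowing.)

14

The receptive field on the zero-padded input at this output position is [14 13 20]. Elementwise product with the kernel and sum: 14·1.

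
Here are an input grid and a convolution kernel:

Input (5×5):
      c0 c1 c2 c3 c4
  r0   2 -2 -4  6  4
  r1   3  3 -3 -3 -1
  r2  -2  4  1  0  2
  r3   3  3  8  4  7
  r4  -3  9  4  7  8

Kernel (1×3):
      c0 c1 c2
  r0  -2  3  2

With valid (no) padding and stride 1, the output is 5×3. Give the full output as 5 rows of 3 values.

-18 4 34
-3 -21 -5
18 -5 2
19 26 10
41 8 29

Output[0,0]: The receptive field on the input at this output position is [2 -2 -4]. Elementwise product with the kernel and sum: 2·-2 + -2·3 + -4·2.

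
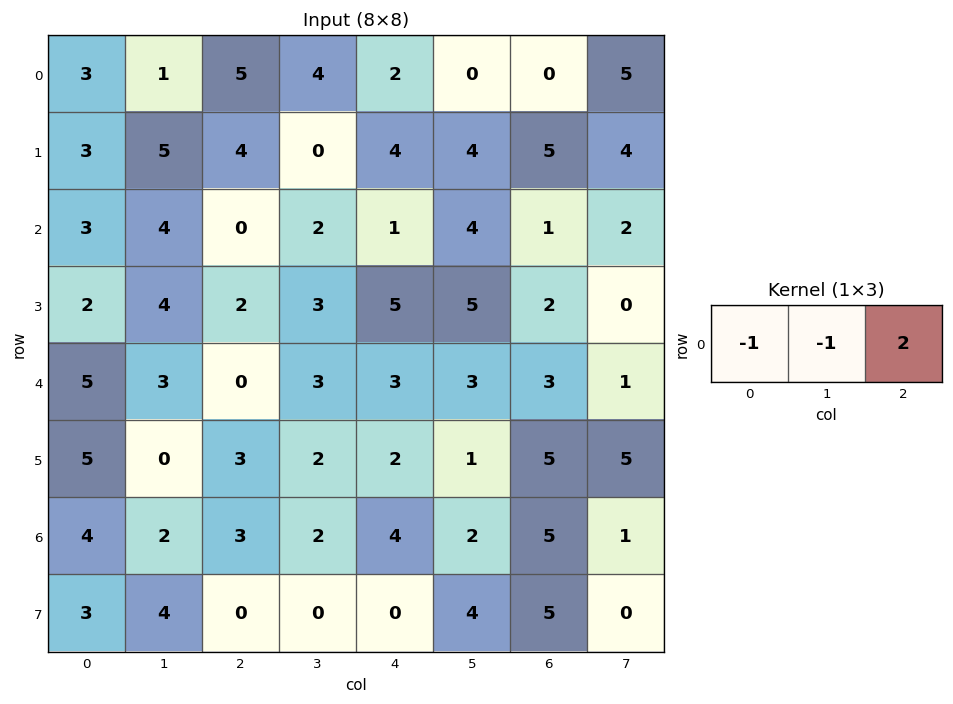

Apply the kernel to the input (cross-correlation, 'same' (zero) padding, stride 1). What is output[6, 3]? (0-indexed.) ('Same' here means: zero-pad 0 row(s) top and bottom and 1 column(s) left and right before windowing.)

3

The receptive field on the zero-padded input at this output position is [3 2 4]. Elementwise product with the kernel and sum: 3·-1 + 2·-1 + 4·2.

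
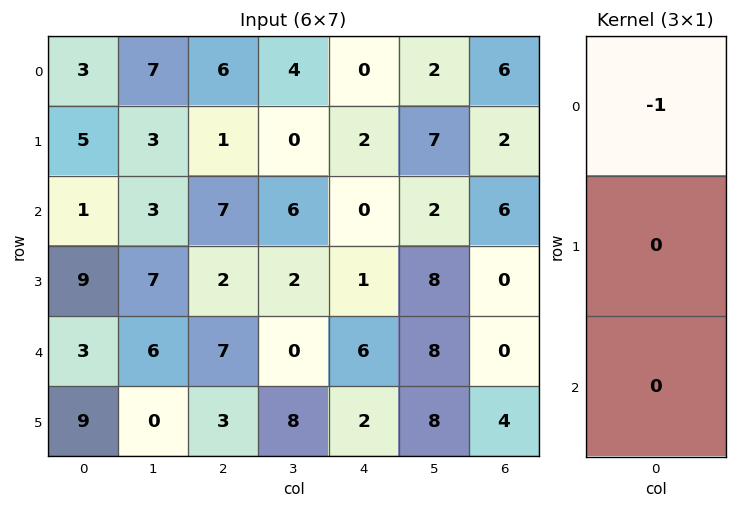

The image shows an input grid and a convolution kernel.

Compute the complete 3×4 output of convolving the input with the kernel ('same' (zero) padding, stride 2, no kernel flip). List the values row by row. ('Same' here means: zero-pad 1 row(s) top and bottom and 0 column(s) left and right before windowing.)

0 0 0 0
-5 -1 -2 -2
-9 -2 -1 0

Output[0,0]: The receptive field on the zero-padded input at this output position is [0 / 3 / 5]. Elementwise product with the kernel and sum: 0·-1.
Output[0,1]: The receptive field on the zero-padded input at this output position is [0 / 6 / 1]. Elementwise product with the kernel and sum: 0·-1.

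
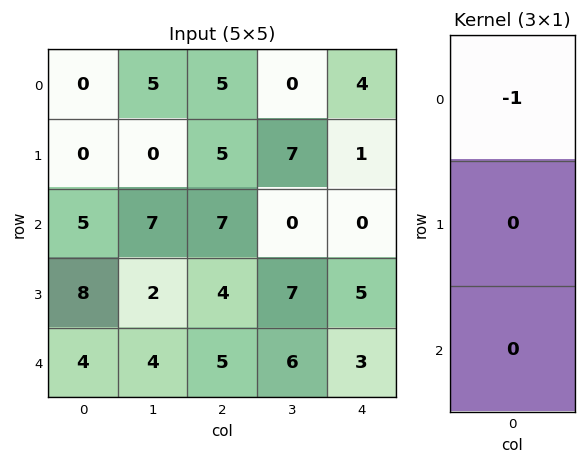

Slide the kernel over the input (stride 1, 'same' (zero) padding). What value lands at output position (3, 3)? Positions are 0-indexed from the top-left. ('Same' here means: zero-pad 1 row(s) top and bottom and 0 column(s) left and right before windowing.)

0

The receptive field on the zero-padded input at this output position is [0 / 7 / 6]. Elementwise product with the kernel and sum: 0·-1.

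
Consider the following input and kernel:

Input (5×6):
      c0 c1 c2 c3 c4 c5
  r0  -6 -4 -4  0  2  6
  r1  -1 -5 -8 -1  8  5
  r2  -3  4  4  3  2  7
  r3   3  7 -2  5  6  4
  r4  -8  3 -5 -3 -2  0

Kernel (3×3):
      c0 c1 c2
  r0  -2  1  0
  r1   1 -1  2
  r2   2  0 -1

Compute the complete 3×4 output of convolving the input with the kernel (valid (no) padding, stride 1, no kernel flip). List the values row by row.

Output[0,0]: The receptive field on the input at this output position is [-6 -4 -4 / -1 -5 -8 / -3 4 4]. Elementwise product with the kernel and sum: -6·-2 + -4·1 + -1·1 + -5·-1 + -8·2 + -3·2 + 4·-1.
Output[0,1]: The receptive field on the input at this output position is [-4 -4 0 / -5 -8 -1 / 4 4 3]. Elementwise product with the kernel and sum: -4·-2 + -4·1 + -5·1 + -8·-1 + -1·2 + 4·2 + 3·-1.

-14 10 23 2
6 17 10 31
-9 24 -8 -3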